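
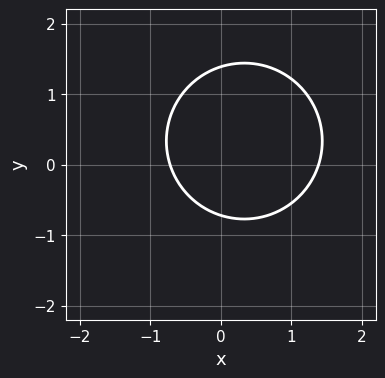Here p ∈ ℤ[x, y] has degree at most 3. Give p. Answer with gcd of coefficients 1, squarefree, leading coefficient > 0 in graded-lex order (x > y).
3*x^2 + 3*y^2 - 2*x - 2*y - 3

(a) Degree: no degree-1 curve has this shape, so deg p = 2.
(b) The integer polynomial consistent with all of this is the stated p.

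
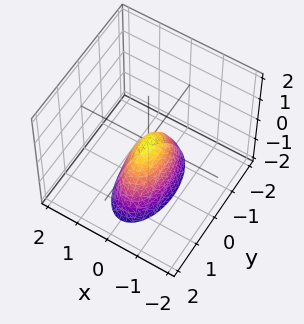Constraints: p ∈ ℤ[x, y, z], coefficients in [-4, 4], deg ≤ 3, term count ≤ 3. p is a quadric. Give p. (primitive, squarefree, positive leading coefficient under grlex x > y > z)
1. deg p = 2. A single bowl opening along one axis; a quadric.
2. Symmetries: the x ↦ −x reflection is a symmetry, so x appears only in even powers; it's symmetric under y → −y, forcing even powers of y.
3. From the axis intercepts and sections: it meets the z-axis at z = 0 (among the integer gridlines); it crosses the x-axis at the gridline x = 0; one y-axis crossing is at y = 0.
4. These observations pin down the coefficients.

3*x^2 + y^2 + z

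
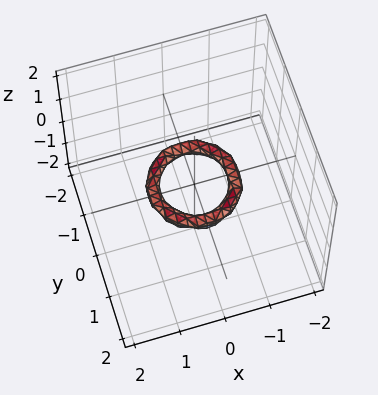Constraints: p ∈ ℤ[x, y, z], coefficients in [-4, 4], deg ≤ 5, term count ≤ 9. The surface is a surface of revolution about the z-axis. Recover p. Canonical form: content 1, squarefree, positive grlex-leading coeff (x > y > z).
2*x^4 + 4*x^2*y^2 + 2*y^4 - 3*x^2 - 3*y^2 + 3*z^2 + 1

First, degree: the shape is more complex than any degree-3 surface, so deg p = 4.
Then, by symmetry, every cross-section ⟂ z is a circle, so x, y appear only via x² + y².
Then, checking where it meets the axes: the x-axis gridline crossings are at x ∈ {-1, 1}; no z-intercept at any integer in the box; a circular section at z = 0 has radius between 0 and 1; the y-axis gridline crossings are at y ∈ {-1, 1}.
Finally, these observations pin down the coefficients.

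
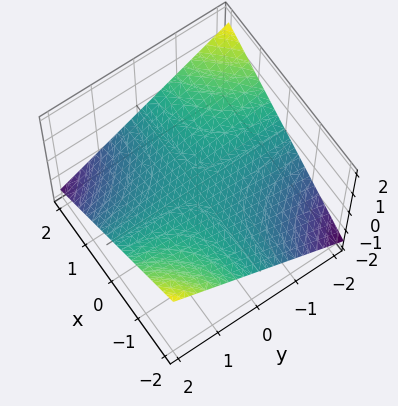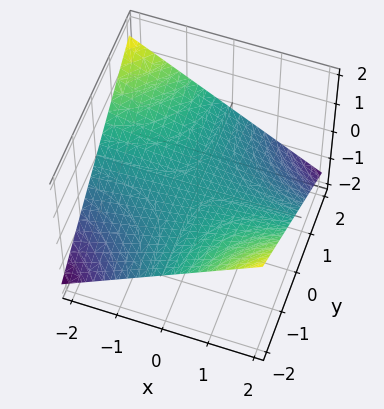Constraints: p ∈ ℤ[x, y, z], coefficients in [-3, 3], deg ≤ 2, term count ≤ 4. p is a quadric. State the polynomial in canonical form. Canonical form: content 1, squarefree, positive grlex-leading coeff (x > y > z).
x*y + 3*z

1. The degree is 2 — a hyperbolic paraboloid; a quadric.
2. From the axis intercepts and sections: every point of the y-axis in the box is on the surface; the visible x-axis segment lies entirely on the surface.
3. The integer polynomial consistent with all of this is the stated p.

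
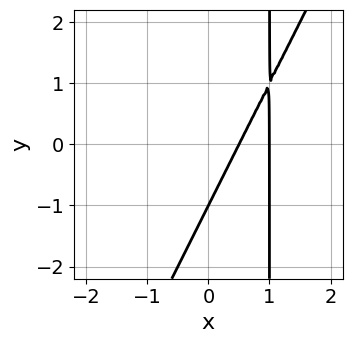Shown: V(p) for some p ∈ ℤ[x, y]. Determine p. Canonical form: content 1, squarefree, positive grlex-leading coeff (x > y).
The degree is 2 — no degree-1 curve has this shape.
Observable constraints: it crosses the y-axis at the gridline y = -1; it meets the x-axis at x = 1 (among the integer gridlines).
These observations pin down the coefficients.

2*x^2 - x*y - 3*x + y + 1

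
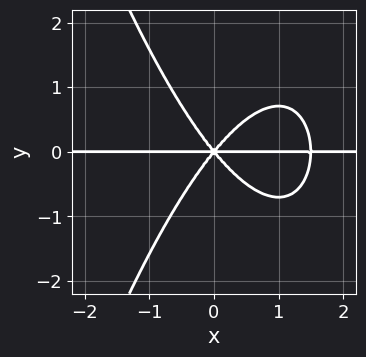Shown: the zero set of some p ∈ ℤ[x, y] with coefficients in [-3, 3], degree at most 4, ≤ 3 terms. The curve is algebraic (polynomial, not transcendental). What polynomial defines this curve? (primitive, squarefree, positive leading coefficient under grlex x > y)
2*x^3*y - 3*x^2*y + 2*y^3

1. deg p = 4.
2. Checking where it meets the axes: one y-axis crossing is at y = 0; the visible x-axis segment lies entirely on the curve.
3. Fitting integer coefficients to these (and the overall shape) gives p.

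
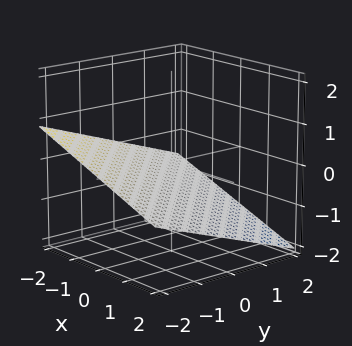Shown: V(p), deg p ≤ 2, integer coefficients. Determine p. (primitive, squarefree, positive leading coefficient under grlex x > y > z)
(a) The degree is 1 — the surface is flat (a plane).
(b) Checking where it meets the axes: it crosses the x-axis at the gridline x = -2; it crosses the y-axis at the gridline y = -2.
(c) Matching integer coefficients to the picture gives p.

x + y + 3*z + 2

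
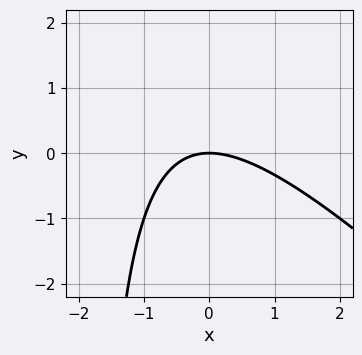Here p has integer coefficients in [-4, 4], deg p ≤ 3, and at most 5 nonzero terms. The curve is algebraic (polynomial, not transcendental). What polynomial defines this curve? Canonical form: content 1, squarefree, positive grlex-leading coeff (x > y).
x^2 + x*y + 2*y

(a) Degree: the shape is more complex than any degree-1 curve, so deg p = 2.
(b) Checking where it meets the axes: one x-axis crossing is at x = 0; it crosses the y-axis at the gridline y = 0.
(c) These observations pin down the coefficients.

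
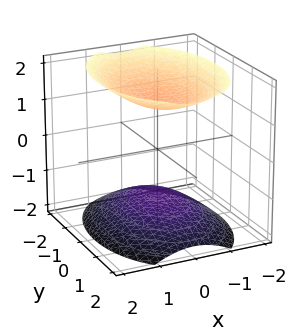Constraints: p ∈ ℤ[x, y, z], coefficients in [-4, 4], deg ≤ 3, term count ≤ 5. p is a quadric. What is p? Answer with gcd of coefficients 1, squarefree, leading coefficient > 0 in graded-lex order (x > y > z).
2*x^2 + y^2 - 2*z^2 + 3

(a) There are 2 components. Treating them together as one polynomial.
(b) The degree is 2 — two separate bowl-shaped sheets opening away from each other; a quadric.
(c) Symmetries: it's symmetric under x → −x, forcing even powers of x; mirror symmetry z ↦ −z ⇒ only even powers of z; it's symmetric under y → −y, forcing even powers of y.
(d) Checking where it meets the axes: the surface avoids every integer y-axis point in the box; no x-intercept at any integer in the box.
(e) The integer polynomial consistent with all of this is the stated p.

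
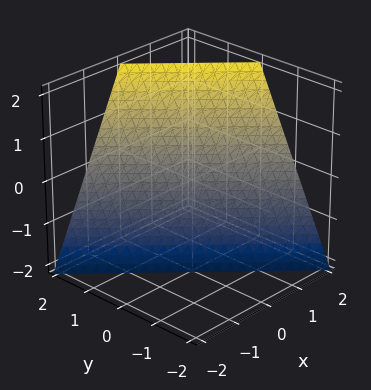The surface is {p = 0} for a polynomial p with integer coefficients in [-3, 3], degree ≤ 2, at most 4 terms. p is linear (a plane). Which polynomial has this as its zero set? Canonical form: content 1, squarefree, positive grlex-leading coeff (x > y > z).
First, degree: every cross-section is a straight line — this is a plane, so deg p = 1.
Next, from the visible intercepts: one y-axis crossing is at y = 1; it crosses the x-axis at the gridline x = 1; it crosses the z-axis at the gridline z = -2.
Finally, fitting integer coefficients to these (and the overall shape) gives p.

2*x + 2*y - z - 2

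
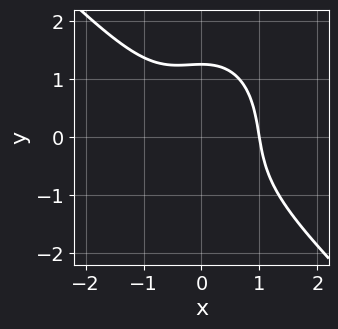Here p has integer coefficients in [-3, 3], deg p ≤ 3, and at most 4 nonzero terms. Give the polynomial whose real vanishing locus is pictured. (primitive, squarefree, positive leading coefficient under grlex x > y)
deg p = 3.
Against the integer gridlines: it crosses the x-axis at the gridline x = 1.
Putting this together gives p.

2*x^3 + x^2*y + y^3 - 2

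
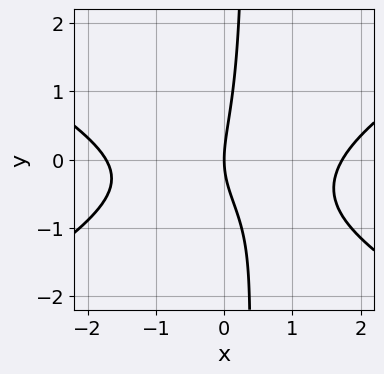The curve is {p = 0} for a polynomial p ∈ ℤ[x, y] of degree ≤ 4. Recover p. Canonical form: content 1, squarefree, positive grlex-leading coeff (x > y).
x^3 - 3*x*y^2 - 2*x*y + y^2 - 3*x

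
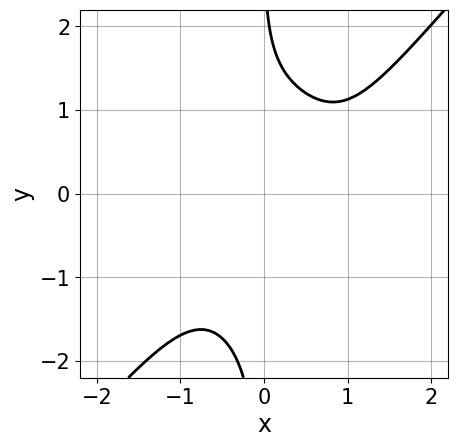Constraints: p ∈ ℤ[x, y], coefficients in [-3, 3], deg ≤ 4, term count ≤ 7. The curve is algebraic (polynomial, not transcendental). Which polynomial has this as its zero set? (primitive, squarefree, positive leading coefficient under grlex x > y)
3*x^4 - 2*x*y^3 - 2*x^3 - y + 3

First, deg p = 4.
Next, reading off the gridlines: it misses every integer gridline on the x-axis; no y-intercept at any integer in the box.
Finally, together with the visible shape, these determine p as stated.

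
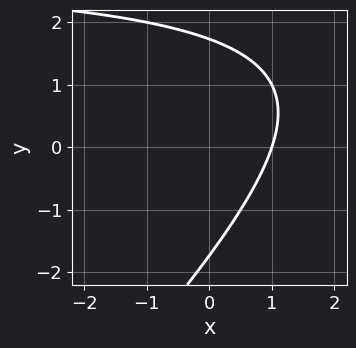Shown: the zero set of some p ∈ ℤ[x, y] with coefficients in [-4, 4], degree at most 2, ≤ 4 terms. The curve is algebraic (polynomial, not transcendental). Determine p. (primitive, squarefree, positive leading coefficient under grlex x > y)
x*y - y^2 - 3*x + 3

(a) The degree is 2 — a generic line meets the curve in up to 2 points.
(b) From the visible intercepts: one x-axis crossing is at x = 1.
(c) Fitting integer coefficients to these (and the overall shape) gives p.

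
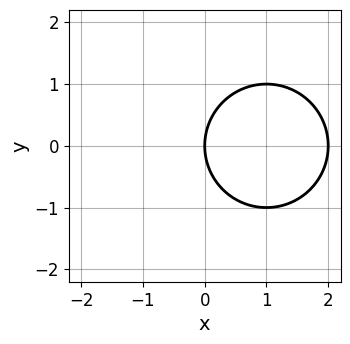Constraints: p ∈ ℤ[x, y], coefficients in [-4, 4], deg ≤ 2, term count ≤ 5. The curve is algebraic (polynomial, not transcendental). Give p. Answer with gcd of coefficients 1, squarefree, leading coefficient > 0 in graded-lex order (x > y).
(a) Degree: a generic line meets the curve in up to 2 points, so deg p = 2.
(b) Symmetries: mirror symmetry y ↦ −y ⇒ only even powers of y.
(c) Reading off the gridlines: one y-axis crossing is at y = 0; the x-axis gridline crossings are at x ∈ {0, 2}.
(d) Solving for integer coefficients yields p as stated.

x^2 + y^2 - 2*x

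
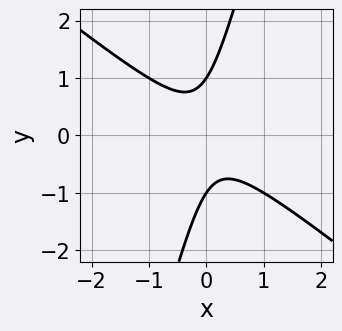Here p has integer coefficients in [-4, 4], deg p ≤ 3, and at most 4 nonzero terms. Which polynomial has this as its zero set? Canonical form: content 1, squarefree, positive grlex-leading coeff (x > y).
1. The degree is 2 — a generic line meets the curve in up to 2 points.
2. Reading off the gridlines: among the integer gridlines, it crosses the y-axis at y ∈ {-1, 1}; the curve avoids every integer x-axis point in the box.
3. Putting this together gives p.

3*x^2 + 3*x*y - y^2 + 1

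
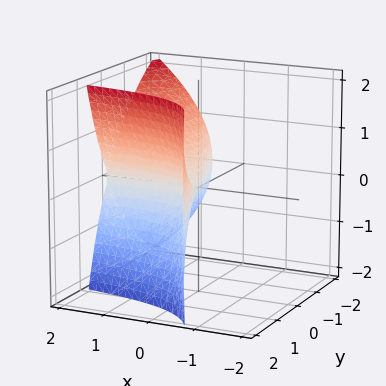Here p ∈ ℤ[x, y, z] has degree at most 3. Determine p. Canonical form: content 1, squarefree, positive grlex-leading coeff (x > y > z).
First, deg p = 3. A generic line meets the surface in up to 3 points.
Next, checking where it meets the axes: the visible x-axis segment lies entirely on the surface; one z-axis crossing is at z = 0; one y-axis crossing is at y = 0.
Finally, solving for integer coefficients yields p as stated.

3*x*y^2 + y^3 + y*z^2 - 2*z^2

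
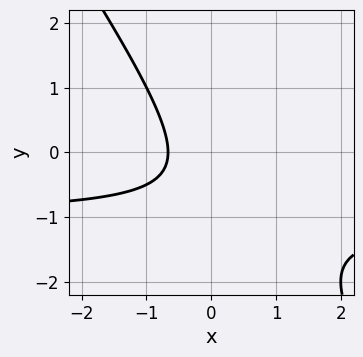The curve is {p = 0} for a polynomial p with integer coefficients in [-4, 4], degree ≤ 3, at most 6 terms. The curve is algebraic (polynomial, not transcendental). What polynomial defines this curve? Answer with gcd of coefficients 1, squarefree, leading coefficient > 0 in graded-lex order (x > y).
3*x*y + 2*y^2 + 3*x + 2*y + 2

1. deg p = 2.
2. Checking where it meets the axes: no y-intercept at any integer in the box.
3. Together with the visible shape, these determine p as stated.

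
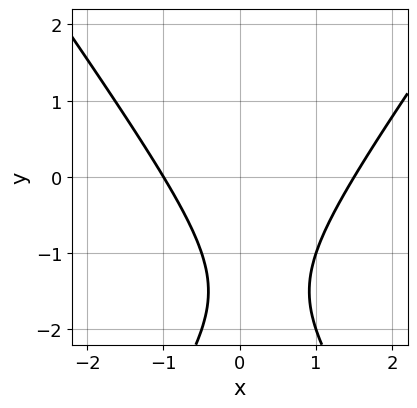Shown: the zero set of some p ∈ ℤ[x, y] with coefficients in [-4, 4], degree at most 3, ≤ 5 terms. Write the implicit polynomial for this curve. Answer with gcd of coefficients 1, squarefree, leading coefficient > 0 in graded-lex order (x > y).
2*x^2 - y^2 - x - 3*y - 3

1. Degree: the shape is more complex than any degree-1 curve, so deg p = 2.
2. From the axis intercepts and sections: no y-intercept at any integer in the box; it meets the x-axis at x = -1 (among the integer gridlines).
3. Together with the visible shape, these determine p as stated.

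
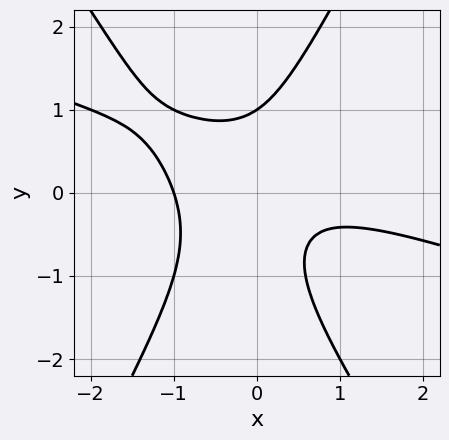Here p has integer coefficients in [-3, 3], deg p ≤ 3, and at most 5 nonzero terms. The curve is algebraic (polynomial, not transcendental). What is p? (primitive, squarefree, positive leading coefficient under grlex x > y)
deg p = 3. The shape is more complex than any degree-2 curve.
Checking where it meets the axes: it meets the x-axis at x = -1 (among the integer gridlines); it crosses the y-axis at the gridline y = 1.
Putting this together gives p.

x^3 + 3*x^2*y - y^3 + 2*x*y + 1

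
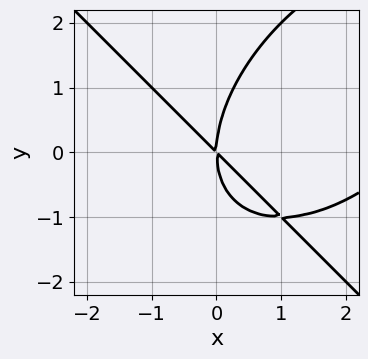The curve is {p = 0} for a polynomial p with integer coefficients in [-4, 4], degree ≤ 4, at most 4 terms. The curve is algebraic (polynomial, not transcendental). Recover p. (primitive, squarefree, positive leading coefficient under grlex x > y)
The degree is 3 — a generic line meets the curve in up to 3 points.
Reading off the gridlines: one y-axis crossing is at y = 0; it meets the x-axis at x = 0 (among the integer gridlines).
Putting this together gives p.

x^3 + y^3 - 3*x^2 - 3*x*y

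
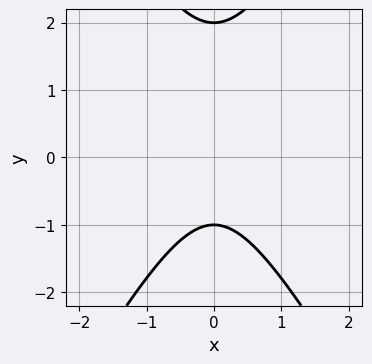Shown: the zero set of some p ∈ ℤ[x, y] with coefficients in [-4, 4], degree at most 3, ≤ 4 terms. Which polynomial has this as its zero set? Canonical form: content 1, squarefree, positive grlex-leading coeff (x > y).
3*x^2 - y^2 + y + 2

(a) The degree is 2 — the shape is more complex than any degree-1 curve.
(b) Symmetries: it's symmetric under x → −x, forcing even powers of x.
(c) Reading off the gridlines: among the integer gridlines, it crosses the y-axis at y ∈ {-1, 2}; no x-intercept at any integer in the box.
(d) Assembling these constraints gives the stated polynomial.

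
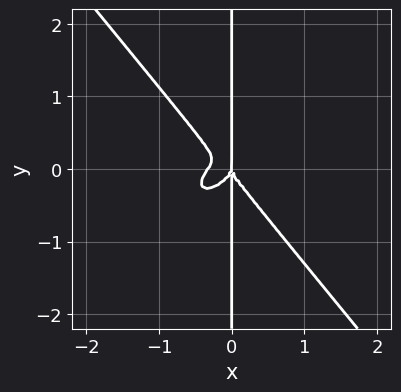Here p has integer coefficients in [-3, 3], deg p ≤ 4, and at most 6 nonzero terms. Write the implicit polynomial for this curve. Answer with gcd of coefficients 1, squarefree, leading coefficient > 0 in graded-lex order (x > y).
(a) deg p = 4.
(b) From the visible intercepts: every point of the y-axis in the box is on the curve; it crosses the x-axis at the gridline x = 0.
(c) Matching integer coefficients to the picture gives p.

3*x^4 - 2*x^3*y + 3*x*y^3 + x^3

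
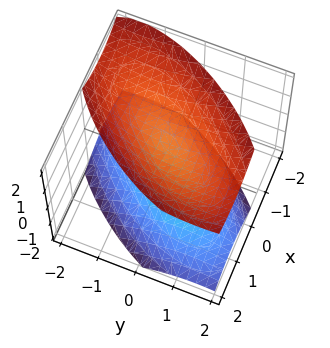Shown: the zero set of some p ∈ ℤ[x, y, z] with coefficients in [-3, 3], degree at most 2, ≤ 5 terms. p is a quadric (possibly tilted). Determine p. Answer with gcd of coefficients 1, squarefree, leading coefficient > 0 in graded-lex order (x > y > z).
(a) I count 2 distinct pieces.
(b) Degree: a generic line meets the surface in up to 2 points, so deg p = 2.
(c) Observable constraints: it misses every integer gridline on the y-axis; no x-intercept at any integer in the box.
(d) Putting this together gives p.

3*x^2 - 3*x*y + 2*y^2 - 3*z^2 + 3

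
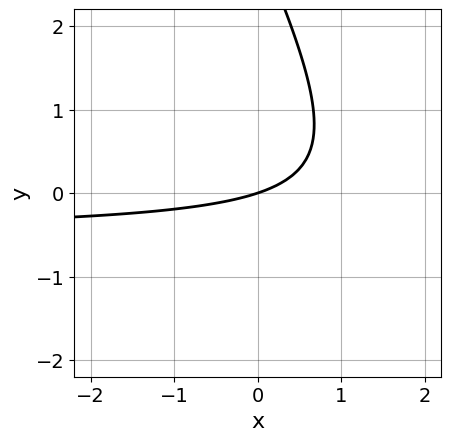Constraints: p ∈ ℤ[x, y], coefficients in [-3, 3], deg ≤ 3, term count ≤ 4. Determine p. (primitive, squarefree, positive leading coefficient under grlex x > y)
2*x*y + y^2 + x - 3*y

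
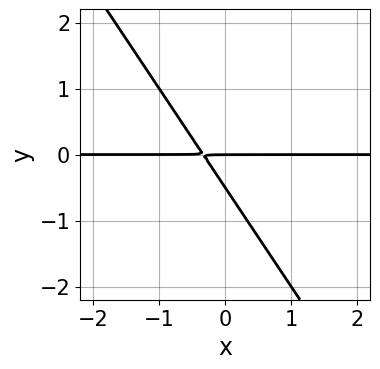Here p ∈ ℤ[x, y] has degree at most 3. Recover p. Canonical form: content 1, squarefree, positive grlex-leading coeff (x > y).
3*x*y + 2*y^2 + y

1. The degree is 2 — a generic line meets the curve in up to 2 points.
2. Against the integer gridlines: every point of the x-axis in the box is on the curve; it crosses the y-axis at the gridline y = 0.
3. Assembling these constraints gives the stated polynomial.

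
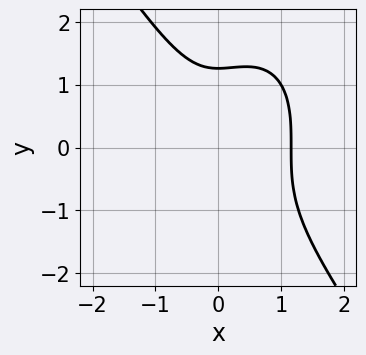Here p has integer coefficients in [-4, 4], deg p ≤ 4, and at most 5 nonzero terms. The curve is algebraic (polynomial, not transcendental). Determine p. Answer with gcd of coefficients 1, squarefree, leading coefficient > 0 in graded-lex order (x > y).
3*x^3 + y^3 - 2*x^2 - 2

1. deg p = 3. The shape is more complex than any degree-2 curve.
2. The integer polynomial consistent with all of this is the stated p.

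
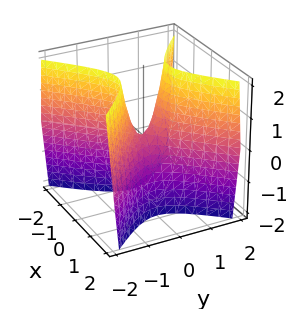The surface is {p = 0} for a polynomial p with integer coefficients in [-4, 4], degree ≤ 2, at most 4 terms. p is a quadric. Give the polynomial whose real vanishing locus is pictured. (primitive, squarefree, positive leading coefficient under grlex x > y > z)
3*x^2 - 3*y^2 + z

First, the degree is 2 — a hyperbolic paraboloid; a quadric.
Next, symmetries: mirror symmetry y ↦ −y ⇒ only even powers of y; the x ↦ −x reflection is a symmetry, so x appears only in even powers.
Then, checking where it meets the axes: it crosses the z-axis at the gridline z = 0; it crosses the y-axis at the gridline y = 0; it crosses the x-axis at the gridline x = 0.
Finally, solving for integer coefficients yields p as stated.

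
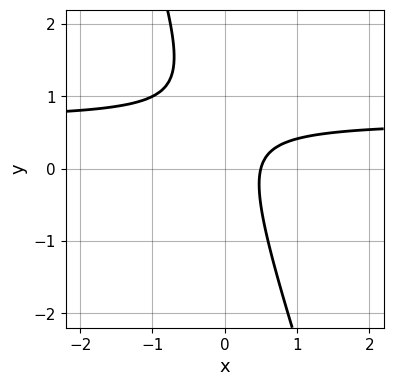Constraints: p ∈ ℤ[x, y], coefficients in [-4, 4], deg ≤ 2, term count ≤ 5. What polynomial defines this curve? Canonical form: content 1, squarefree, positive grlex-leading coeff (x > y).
3*x*y + y^2 - 2*x - y + 1

(a) Degree: the shape is more complex than any degree-1 curve, so deg p = 2.
(b) From the axis intercepts and sections: it misses every integer gridline on the y-axis.
(c) Solving for integer coefficients yields p as stated.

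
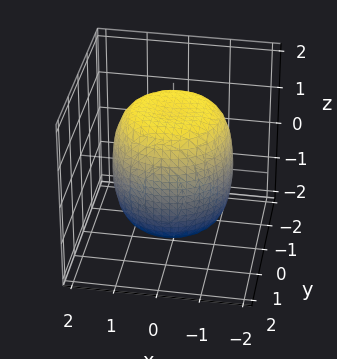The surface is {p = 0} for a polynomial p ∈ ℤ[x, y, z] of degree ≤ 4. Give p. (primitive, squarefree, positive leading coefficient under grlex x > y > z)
Degree: a generic line meets the surface in up to 4 points, so deg p = 4.
By symmetry, the z-axis is an axis of rotation, so x and y enter only as x² + y².
Against the integer gridlines: a circular section at z = 0 has radius between 1 and 2.
These observations pin down the coefficients.

x^4 + 2*x^2*y^2 + y^4 - x^2 - y^2 + z^2 - 2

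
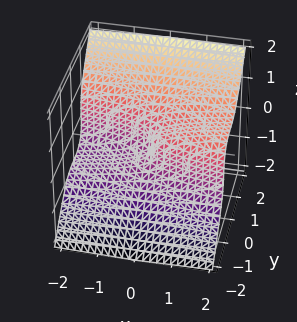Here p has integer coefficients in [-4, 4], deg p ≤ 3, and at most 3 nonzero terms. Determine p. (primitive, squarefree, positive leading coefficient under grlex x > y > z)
3*y^3 - 3*z^3 + x

(a) Degree: a generic line meets the surface in up to 3 points, so deg p = 3.
(b) Checking where it meets the axes: it crosses the y-axis at the gridline y = 0; it crosses the z-axis at the gridline z = 0; one x-axis crossing is at x = 0.
(c) The integer polynomial consistent with all of this is the stated p.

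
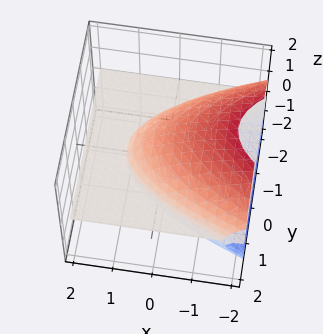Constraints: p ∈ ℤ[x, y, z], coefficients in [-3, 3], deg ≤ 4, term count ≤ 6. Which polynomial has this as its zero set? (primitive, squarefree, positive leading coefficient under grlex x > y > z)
(a) I count 2 distinct pieces. Treating them together as one polynomial.
(b) Degree: no degree-2 surface has this shape, so deg p = 3.
(c) Reading off the gridlines: every point of the x-axis in the box is on the surface; every point of the y-axis in the box is on the surface; it crosses the z-axis at the gridline z = 0.
(d) Solving for integer coefficients yields p as stated.

2*y^2*z + 2*z^3 + 3*x*z - 3*z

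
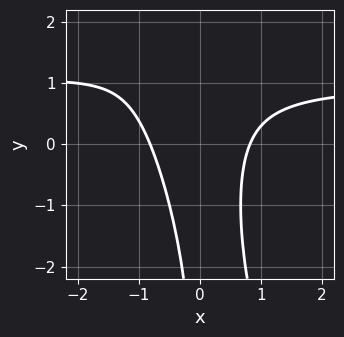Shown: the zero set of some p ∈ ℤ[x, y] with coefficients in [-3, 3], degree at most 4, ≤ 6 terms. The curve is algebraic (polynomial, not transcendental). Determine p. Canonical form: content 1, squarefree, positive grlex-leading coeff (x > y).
(a) deg p = 3. A generic line meets the curve in up to 3 points.
(b) Observable constraints: no y-intercept at any integer in the box.
(c) Assembling these constraints gives the stated polynomial.

3*x^2*y + x*y^2 - 3*x^2 + 2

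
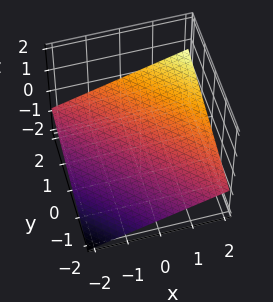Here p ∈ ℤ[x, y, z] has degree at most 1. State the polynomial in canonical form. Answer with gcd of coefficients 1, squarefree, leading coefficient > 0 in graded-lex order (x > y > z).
(a) deg p = 1. The surface is flat (a plane).
(b) Checking where it meets the axes: it crosses the x-axis at the gridline x = 2; it meets the y-axis at y = 2 (among the integer gridlines).
(c) The integer polynomial consistent with all of this is the stated p.

x + y - 3*z - 2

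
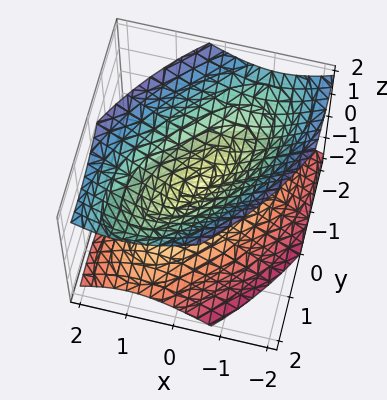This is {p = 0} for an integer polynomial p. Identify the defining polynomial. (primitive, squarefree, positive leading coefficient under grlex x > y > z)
Degree: the shape is more complex than any degree-1 surface, so deg p = 2.
Observable constraints: one x-axis crossing is at x = 0; it meets the z-axis at z = 0 (among the integer gridlines).
Together with the visible shape, these determine p as stated.

3*x^2 - 3*x*y + 2*y^2 - 3*z^2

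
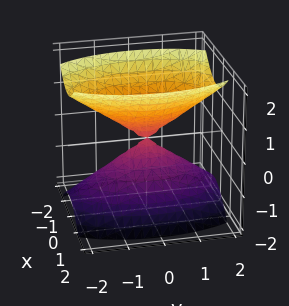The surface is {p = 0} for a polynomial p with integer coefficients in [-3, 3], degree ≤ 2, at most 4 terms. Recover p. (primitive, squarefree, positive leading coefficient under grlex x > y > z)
3*x^2 + y^2 - 2*z^2

(a) I count 2 distinct pieces. They look like related sheets of one shape, so recover p as a whole.
(b) The degree is 2 — two nappes meeting at a single point; a quadric.
(c) Symmetries: it's symmetric under y → −y, forcing even powers of y; mirror symmetry x ↦ −x ⇒ only even powers of x; the z ↦ −z reflection is a symmetry, so z appears only in even powers.
(d) Against the integer gridlines: it meets the z-axis at z = 0 (among the integer gridlines); it crosses the y-axis at the gridline y = 0; one x-axis crossing is at x = 0.
(e) Fitting integer coefficients to these (and the overall shape) gives p.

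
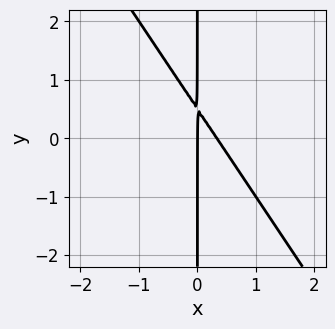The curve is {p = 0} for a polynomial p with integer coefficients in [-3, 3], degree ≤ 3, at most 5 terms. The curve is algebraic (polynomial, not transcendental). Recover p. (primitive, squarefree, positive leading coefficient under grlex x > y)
(a) Degree: no degree-1 curve has this shape, so deg p = 2.
(b) From the visible intercepts: one x-axis crossing is at x = 0; every point of the y-axis in the box is on the curve.
(c) These observations pin down the coefficients.

3*x^2 + 2*x*y - x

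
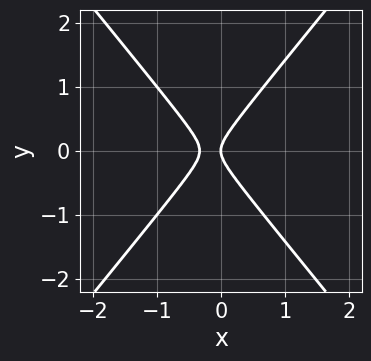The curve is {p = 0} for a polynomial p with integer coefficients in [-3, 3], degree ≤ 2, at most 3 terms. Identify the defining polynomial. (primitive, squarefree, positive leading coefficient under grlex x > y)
1. Degree: a generic line meets the curve in up to 2 points, so deg p = 2.
2. Symmetries: the y ↦ −y reflection is a symmetry, so y appears only in even powers.
3. From the axis intercepts and sections: one y-axis crossing is at y = 0; it meets the x-axis at x = 0 (among the integer gridlines).
4. Solving for integer coefficients yields p as stated.

3*x^2 - 2*y^2 + x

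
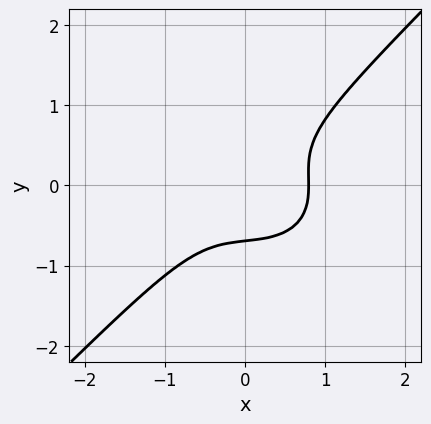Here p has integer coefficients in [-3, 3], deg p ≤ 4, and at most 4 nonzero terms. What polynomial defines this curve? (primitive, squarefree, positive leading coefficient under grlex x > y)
2*x^3 + x*y^2 - 3*y^3 - 1

1. Degree: the shape is more complex than any degree-2 curve, so deg p = 3.
2. Matching integer coefficients to the picture gives p.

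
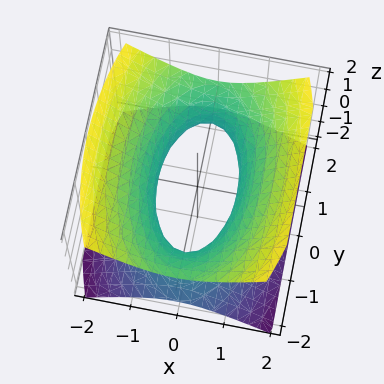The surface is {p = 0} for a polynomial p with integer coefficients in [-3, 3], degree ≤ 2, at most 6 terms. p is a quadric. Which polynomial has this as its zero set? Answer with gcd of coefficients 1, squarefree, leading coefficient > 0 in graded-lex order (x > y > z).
3*x^2 + y^2 - 3*z^2 - 2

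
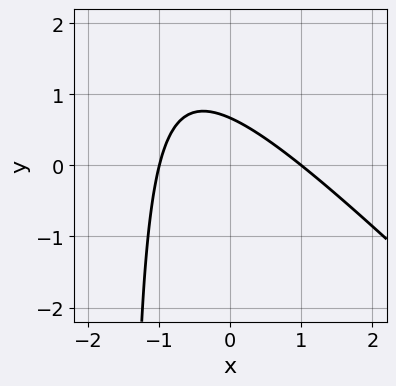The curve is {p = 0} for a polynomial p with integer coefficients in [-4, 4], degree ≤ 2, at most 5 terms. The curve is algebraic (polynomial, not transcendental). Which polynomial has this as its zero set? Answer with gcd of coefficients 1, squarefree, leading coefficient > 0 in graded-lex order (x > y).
2*x^2 + 2*x*y + 3*y - 2

First, deg p = 2. A generic line meets the curve in up to 2 points.
Next, observable constraints: among the integer gridlines, it crosses the x-axis at x ∈ {-1, 1}.
Finally, together with the visible shape, these determine p as stated.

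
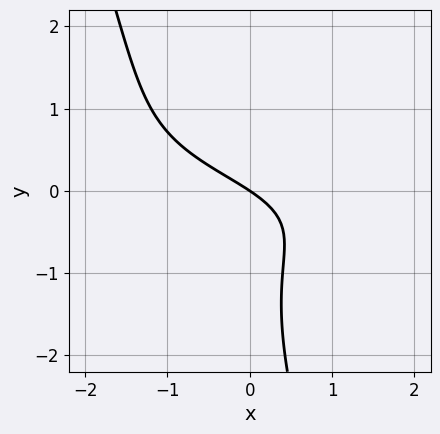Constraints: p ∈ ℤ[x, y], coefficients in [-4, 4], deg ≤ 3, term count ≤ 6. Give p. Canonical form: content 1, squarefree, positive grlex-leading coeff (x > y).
1. Degree: a generic line meets the curve in up to 3 points, so deg p = 3.
2. Observable constraints: it crosses the y-axis at the gridline y = 0; it meets the x-axis at x = 0 (among the integer gridlines).
3. Fitting integer coefficients to these (and the overall shape) gives p.

3*x*y^2 + y^3 + 2*y^2 + 2*x + 3*y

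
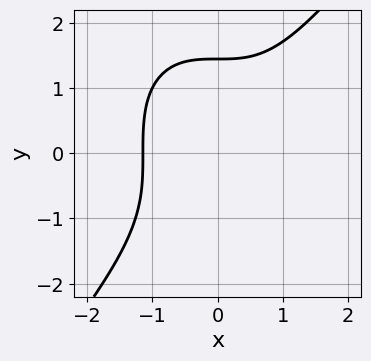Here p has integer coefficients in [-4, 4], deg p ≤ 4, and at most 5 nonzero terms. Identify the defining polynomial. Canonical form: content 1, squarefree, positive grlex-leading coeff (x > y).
1. The degree is 3 — the shape is more complex than any degree-2 curve.
2. Putting this together gives p.

2*x^3 - y^3 + 3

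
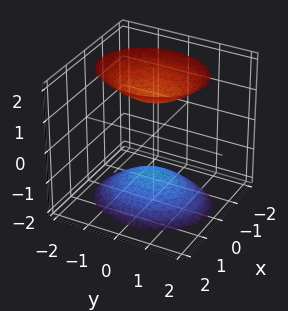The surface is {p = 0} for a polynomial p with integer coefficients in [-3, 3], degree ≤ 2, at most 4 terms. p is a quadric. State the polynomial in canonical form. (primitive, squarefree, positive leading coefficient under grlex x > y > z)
The picture has 2 separate pieces. They look like related sheets of one shape, so recover p as a whole.
deg p = 2. Two separate bowl-shaped sheets opening away from each other; a quadric.
Symmetries: the z ↦ −z reflection is a symmetry, so z appears only in even powers; the y ↦ −y reflection is a symmetry, so y appears only in even powers; mirror symmetry x ↦ −x ⇒ only even powers of x.
From the axis intercepts and sections: the surface avoids every integer y-axis point in the box; no x-intercept at any integer in the box.
The integer polynomial consistent with all of this is the stated p.

3*x^2 + 2*y^2 - 2*z^2 + 3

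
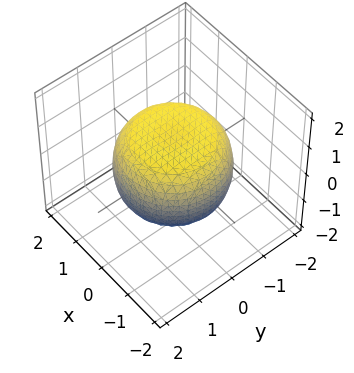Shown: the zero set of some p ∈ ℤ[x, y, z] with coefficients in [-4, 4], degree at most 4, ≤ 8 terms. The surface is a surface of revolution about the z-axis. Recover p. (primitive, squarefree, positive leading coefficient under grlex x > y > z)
x^4 + 2*x^2*y^2 + y^4 - x^2 - y^2 + 2*z^2 - 2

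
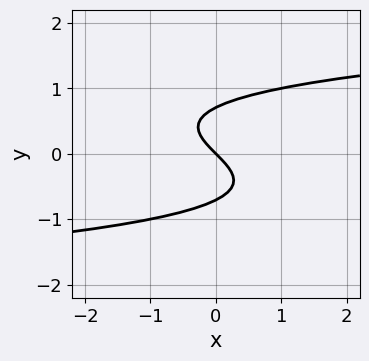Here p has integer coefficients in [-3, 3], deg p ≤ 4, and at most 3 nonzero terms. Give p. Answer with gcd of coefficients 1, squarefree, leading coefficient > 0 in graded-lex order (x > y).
1. Degree: a generic line meets the curve in up to 3 points, so deg p = 3.
2. Observable constraints: one x-axis crossing is at x = 0; it crosses the y-axis at the gridline y = 0.
3. Putting this together gives p.

2*y^3 - x - y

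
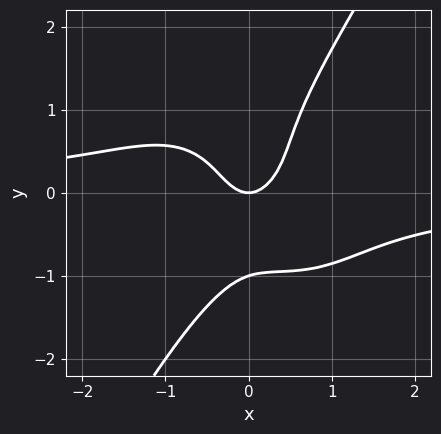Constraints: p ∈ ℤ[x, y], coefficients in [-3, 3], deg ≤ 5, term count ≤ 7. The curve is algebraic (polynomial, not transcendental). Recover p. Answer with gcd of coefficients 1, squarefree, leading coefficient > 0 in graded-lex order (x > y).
(a) The degree is 4 — the shape is more complex than any degree-3 curve.
(b) From the axis intercepts and sections: it meets the x-axis at x = 0 (among the integer gridlines); the y-axis gridline crossings are at y ∈ {-1, 0}.
(c) The integer polynomial consistent with all of this is the stated p.

2*x^3*y + x*y^3 - y^4 + 2*x^2 - y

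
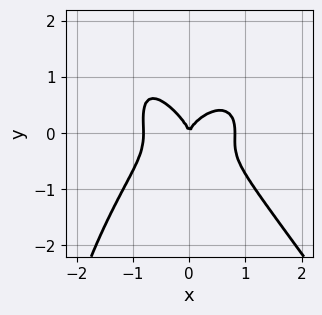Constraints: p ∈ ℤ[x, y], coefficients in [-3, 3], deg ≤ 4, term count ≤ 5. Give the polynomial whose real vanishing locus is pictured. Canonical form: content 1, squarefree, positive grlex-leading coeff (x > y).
3*x^4 + x*y^3 + x*y^2 + 3*y^3 - 2*x^2

1. The degree is 4 — no degree-3 curve has this shape.
2. Against the integer gridlines: one y-axis crossing is at y = 0; it crosses the x-axis at the gridline x = 0.
3. Solving for integer coefficients yields p as stated.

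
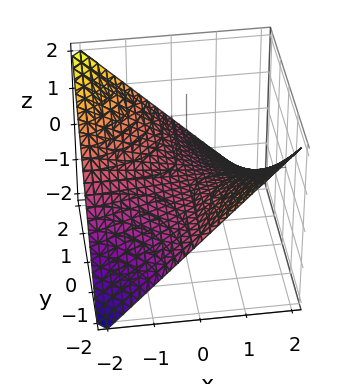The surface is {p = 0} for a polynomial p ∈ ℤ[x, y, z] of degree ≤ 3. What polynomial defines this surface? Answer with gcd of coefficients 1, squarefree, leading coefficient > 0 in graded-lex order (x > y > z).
deg p = 2. A saddle surface; a quadric.
From the axis intercepts and sections: every point of the x-axis in the box is on the surface; it meets the z-axis at z = 0 (among the integer gridlines); every point of the y-axis in the box is on the surface.
Putting this together gives p.

x*y + 2*z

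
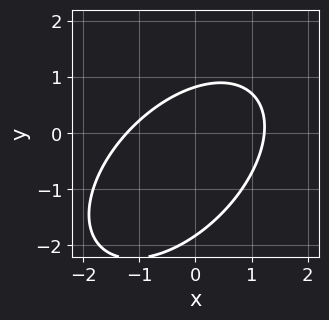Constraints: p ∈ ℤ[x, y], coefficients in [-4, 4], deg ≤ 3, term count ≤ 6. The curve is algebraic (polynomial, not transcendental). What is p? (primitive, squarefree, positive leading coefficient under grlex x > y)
2*x^2 - 2*x*y + 2*y^2 + 2*y - 3

(a) Degree: no degree-1 curve has this shape, so deg p = 2.
(b) Putting this together gives p.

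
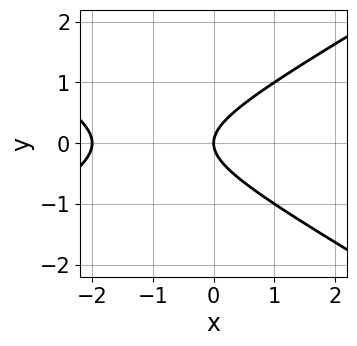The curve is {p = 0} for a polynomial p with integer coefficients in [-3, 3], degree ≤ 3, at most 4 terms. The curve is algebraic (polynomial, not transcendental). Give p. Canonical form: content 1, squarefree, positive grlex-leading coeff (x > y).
(a) The degree is 2 — a generic line meets the curve in up to 2 points.
(b) Symmetries: mirror symmetry y ↦ −y ⇒ only even powers of y.
(c) Against the integer gridlines: it meets the y-axis at y = 0 (among the integer gridlines); the x-axis gridline crossings are at x ∈ {-2, 0}.
(d) Together with the visible shape, these determine p as stated.

x^2 - 3*y^2 + 2*x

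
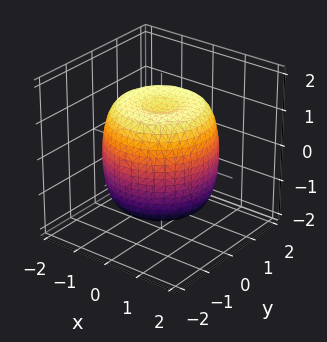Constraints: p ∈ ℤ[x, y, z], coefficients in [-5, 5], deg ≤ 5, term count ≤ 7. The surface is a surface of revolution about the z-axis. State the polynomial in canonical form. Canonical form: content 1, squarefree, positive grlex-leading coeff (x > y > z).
2*x^4 + 4*x^2*y^2 + 2*y^4 - 3*x^2 - 3*y^2 + 2*z^2 - 3

1. Degree: no degree-3 surface has this shape, so deg p = 4.
2. Symmetry: the surface is invariant under rotation about z: p = q(x² + y², z).
3. Checking where it meets the axes: a circular section at z = -1 has radius between 1 and 2.
4. Assembling these constraints gives the stated polynomial.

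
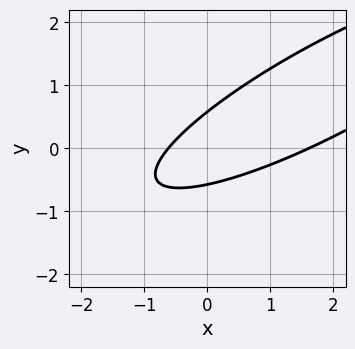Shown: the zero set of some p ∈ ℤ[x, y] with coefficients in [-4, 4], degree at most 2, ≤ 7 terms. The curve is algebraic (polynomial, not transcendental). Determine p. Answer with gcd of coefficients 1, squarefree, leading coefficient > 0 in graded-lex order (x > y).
x^2 - 3*x*y + 3*y^2 - x - 1

(a) The degree is 2 — no degree-1 curve has this shape.
(b) The integer polynomial consistent with all of this is the stated p.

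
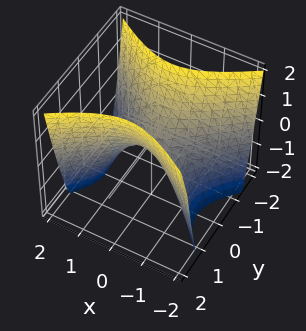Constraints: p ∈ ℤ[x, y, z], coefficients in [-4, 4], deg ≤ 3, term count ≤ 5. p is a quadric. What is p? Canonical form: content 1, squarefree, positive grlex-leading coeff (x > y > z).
2*x^2 - 3*y^2 + 2*z

The degree is 2 — a hyperbolic paraboloid; a quadric.
Symmetries: mirror symmetry y ↦ −y ⇒ only even powers of y; mirror symmetry x ↦ −x ⇒ only even powers of x.
Checking where it meets the axes: it meets the y-axis at y = 0 (among the integer gridlines); it meets the z-axis at z = 0 (among the integer gridlines).
Assembling these constraints gives the stated polynomial.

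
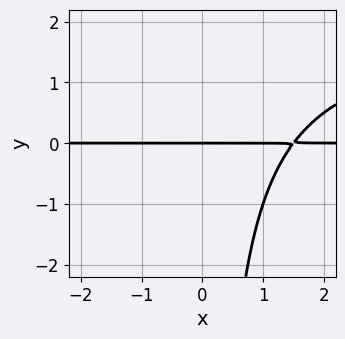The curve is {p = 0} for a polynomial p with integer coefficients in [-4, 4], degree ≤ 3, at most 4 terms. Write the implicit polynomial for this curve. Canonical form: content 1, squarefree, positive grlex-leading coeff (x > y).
x*y^2 - 2*x*y + 3*y

1. deg p = 3. No degree-2 curve has this shape.
2. From the visible intercepts: every point of the x-axis in the box is on the curve; one y-axis crossing is at y = 0.
3. Solving for integer coefficients yields p as stated.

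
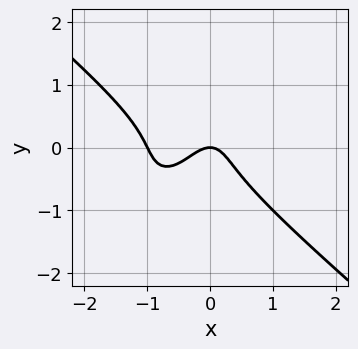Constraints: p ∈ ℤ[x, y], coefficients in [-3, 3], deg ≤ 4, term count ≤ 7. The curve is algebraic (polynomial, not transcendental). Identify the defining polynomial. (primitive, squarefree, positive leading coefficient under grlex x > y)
1. deg p = 3.
2. From the axis intercepts and sections: among the integer gridlines, it crosses the x-axis at x ∈ {-1, 0}; it meets the y-axis at y = 0 (among the integer gridlines).
3. Fitting integer coefficients to these (and the overall shape) gives p.

2*x^3 - x*y^2 + 2*y^3 + 2*x^2 + y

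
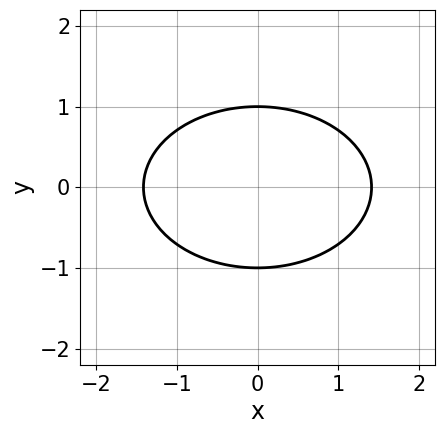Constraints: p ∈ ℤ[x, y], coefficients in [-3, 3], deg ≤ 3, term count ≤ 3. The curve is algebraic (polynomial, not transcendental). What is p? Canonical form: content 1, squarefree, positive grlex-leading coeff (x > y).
x^2 + 2*y^2 - 2

deg p = 2.
Symmetries: the x ↦ −x reflection is a symmetry, so x appears only in even powers; it's symmetric under y → −y, forcing even powers of y.
Against the integer gridlines: among the integer gridlines, it crosses the y-axis at y ∈ {-1, 1}.
Matching integer coefficients to the picture gives p.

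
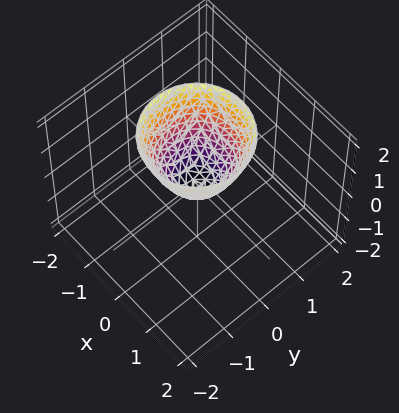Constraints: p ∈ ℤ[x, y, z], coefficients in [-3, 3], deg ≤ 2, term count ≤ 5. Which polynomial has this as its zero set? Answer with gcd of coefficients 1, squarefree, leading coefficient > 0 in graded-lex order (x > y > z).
(a) deg p = 2.
(b) Symmetries: every cross-section ⟂ z is a circle, so x, y appear only via x² + y².
(c) From the axis intercepts and sections: it crosses the y-axis at the gridline y = 0; it crosses the z-axis at the gridline z = 0; one x-axis crossing is at x = 0; a circular section at z = 1 has radius between 0 and 1.
(d) Putting this together gives p.

3*x^2 + 3*y^2 - 2*z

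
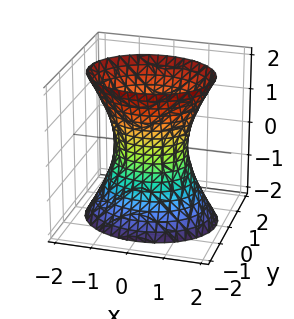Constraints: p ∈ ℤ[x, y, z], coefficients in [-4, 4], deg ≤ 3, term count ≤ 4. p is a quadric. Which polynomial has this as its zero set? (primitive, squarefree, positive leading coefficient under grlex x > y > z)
Degree: one connected sheet with a waist; a quadric, so deg p = 2.
Symmetries: the z ↦ −z reflection is a symmetry, so z appears only in even powers; the x ↦ −x reflection is a symmetry, so x appears only in even powers; the y ↦ −y reflection is a symmetry, so y appears only in even powers.
Reading off the gridlines: the x-axis gridline crossings are at x ∈ {-1, 1}; it misses every integer gridline on the z-axis.
Fitting integer coefficients to these (and the overall shape) gives p.

2*x^2 + 3*y^2 - z^2 - 2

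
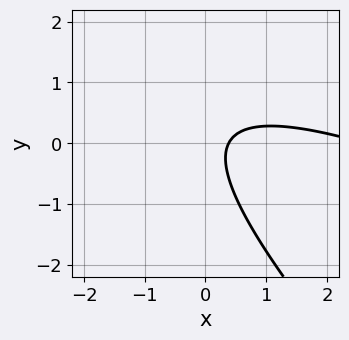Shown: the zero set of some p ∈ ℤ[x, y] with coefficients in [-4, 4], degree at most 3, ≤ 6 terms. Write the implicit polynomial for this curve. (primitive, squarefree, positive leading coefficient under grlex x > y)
x^2 + 3*x*y + 2*y^2 - 3*x + 1

(a) deg p = 2. No degree-1 curve has this shape.
(b) Observable constraints: no y-intercept at any integer in the box.
(c) The integer polynomial consistent with all of this is the stated p.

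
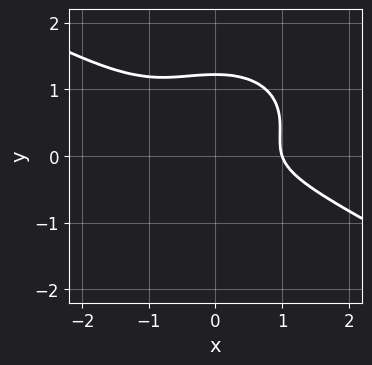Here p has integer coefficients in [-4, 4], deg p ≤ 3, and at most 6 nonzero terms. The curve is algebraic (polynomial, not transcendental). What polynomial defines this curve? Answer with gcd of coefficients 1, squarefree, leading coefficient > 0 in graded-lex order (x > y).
x^3 + x^2*y + 3*y^3 - 3*y^2 - 1

1. Degree: no degree-2 curve has this shape, so deg p = 3.
2. Reading off the gridlines: one x-axis crossing is at x = 1.
3. Assembling these constraints gives the stated polynomial.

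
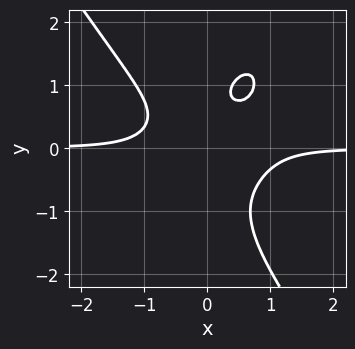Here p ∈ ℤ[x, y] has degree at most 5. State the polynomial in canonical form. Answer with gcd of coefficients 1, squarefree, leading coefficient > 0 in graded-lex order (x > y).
deg p = 4.
From the visible intercepts: no y-intercept at any integer in the box; the curve avoids every integer x-axis point in the box.
Matching integer coefficients to the picture gives p.

3*x^3*y + y^4 - 3*x*y^2 - y + 1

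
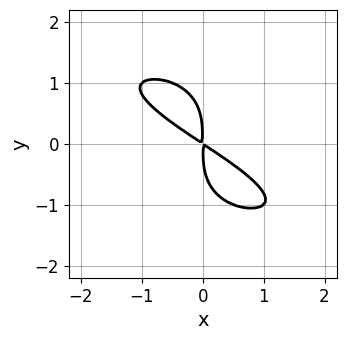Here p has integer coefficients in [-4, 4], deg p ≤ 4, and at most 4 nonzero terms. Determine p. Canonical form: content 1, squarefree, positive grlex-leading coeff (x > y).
First, deg p = 4.
Finally, matching integer coefficients to the picture gives p.

y^4 + 2*x^2 + 3*x*y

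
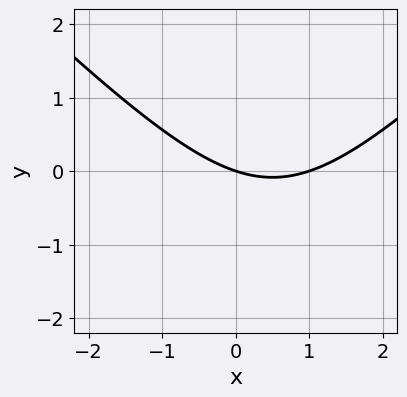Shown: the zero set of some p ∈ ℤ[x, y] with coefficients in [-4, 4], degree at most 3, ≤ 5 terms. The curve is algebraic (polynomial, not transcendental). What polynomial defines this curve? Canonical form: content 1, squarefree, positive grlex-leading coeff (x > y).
x^2 - y^2 - x - 3*y

(a) The degree is 2 — the shape is more complex than any degree-1 curve.
(b) Reading off the gridlines: it meets the y-axis at y = 0 (among the integer gridlines); among the integer gridlines, it crosses the x-axis at x ∈ {0, 1}.
(c) Fitting integer coefficients to these (and the overall shape) gives p.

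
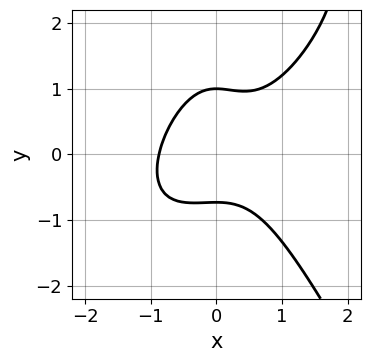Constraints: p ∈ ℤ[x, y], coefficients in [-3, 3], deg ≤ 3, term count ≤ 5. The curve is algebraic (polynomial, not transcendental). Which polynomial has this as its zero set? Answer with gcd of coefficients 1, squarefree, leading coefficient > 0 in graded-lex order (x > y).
1. The degree is 3 — no degree-2 curve has this shape.
2. Observable constraints: it crosses the y-axis at the gridline y = 1.
3. These observations pin down the coefficients.

3*x^3 - 2*x^2*y + y^3 - 3*y^2 + 2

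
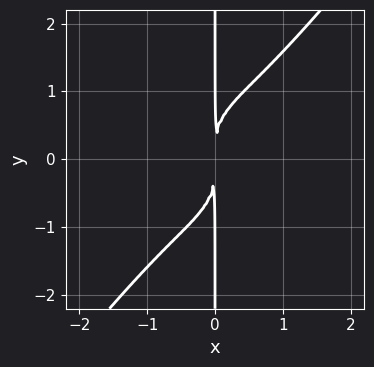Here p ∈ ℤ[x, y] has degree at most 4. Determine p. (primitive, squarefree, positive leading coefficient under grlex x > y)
2*x^4 - x*y^3 + 2*x^2

(a) Degree: the shape is more complex than any degree-3 curve, so deg p = 4.
(b) From the visible intercepts: every point of the y-axis in the box is on the curve.
(c) These observations pin down the coefficients.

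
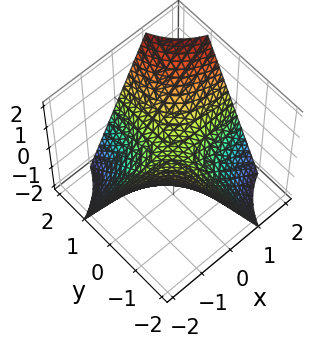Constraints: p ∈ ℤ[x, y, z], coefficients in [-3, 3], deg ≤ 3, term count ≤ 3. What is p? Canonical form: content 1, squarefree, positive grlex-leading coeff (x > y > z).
x*y - z

1. The degree is 2 — a saddle surface; a quadric.
2. Checking where it meets the axes: the visible x-axis segment lies entirely on the surface; one z-axis crossing is at z = 0; every point of the y-axis in the box is on the surface.
3. Together with the visible shape, these determine p as stated.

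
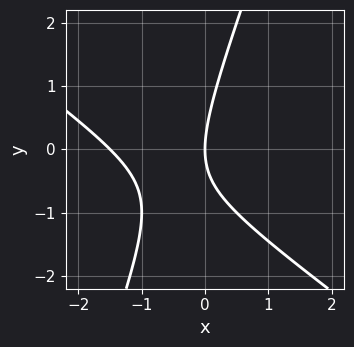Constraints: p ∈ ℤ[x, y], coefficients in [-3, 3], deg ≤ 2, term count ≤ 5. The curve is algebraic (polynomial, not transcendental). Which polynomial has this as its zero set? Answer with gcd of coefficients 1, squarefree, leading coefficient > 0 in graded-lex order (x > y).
First, deg p = 2.
Then, from the axis intercepts and sections: it crosses the y-axis at the gridline y = 0; one x-axis crossing is at x = 0.
Finally, these observations pin down the coefficients.

2*x^2 + 2*x*y - y^2 + 3*x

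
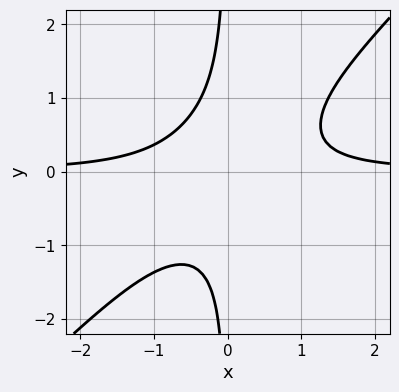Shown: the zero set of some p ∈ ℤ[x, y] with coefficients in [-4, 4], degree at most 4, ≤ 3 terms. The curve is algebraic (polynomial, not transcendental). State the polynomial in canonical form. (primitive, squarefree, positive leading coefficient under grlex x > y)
2*x^2*y - 2*x*y^2 - 1

First, degree: no degree-2 curve has this shape, so deg p = 3.
Then, from the axis intercepts and sections: no y-intercept at any integer in the box; it misses every integer gridline on the x-axis.
Finally, matching integer coefficients to the picture gives p.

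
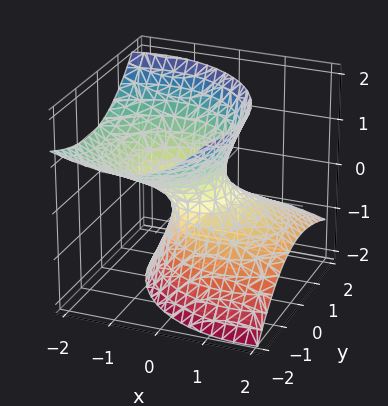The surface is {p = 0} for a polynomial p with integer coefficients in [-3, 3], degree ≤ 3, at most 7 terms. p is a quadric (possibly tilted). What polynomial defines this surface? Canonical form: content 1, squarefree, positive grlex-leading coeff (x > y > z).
1. deg p = 2. The shape is more complex than any degree-1 surface.
2. Observable constraints: it misses every integer gridline on the z-axis.
3. These observations pin down the coefficients.

2*x^2 + 3*x*z + 2*y^2 + 2*y*z - 2*z^2 - 1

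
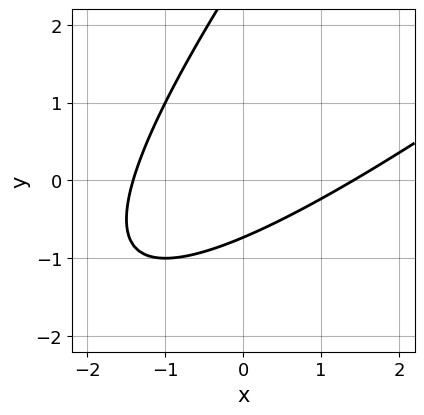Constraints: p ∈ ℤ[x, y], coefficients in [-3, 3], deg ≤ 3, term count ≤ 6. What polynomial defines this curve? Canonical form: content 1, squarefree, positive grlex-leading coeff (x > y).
1. deg p = 2. A generic line meets the curve in up to 2 points.
2. Putting this together gives p.

x^2 - 2*x*y + y^2 - 2*y - 2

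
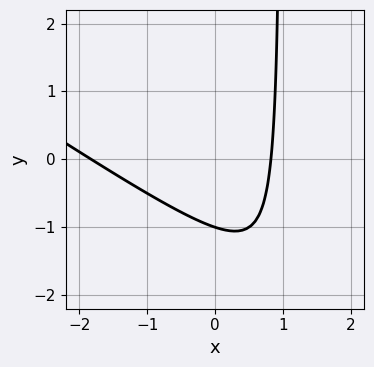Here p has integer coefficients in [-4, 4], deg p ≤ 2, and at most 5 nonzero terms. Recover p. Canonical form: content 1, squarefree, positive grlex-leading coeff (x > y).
2*x^2 + 3*x*y + 2*x - 3*y - 3

First, deg p = 2. A generic line meets the curve in up to 2 points.
Then, checking where it meets the axes: it crosses the y-axis at the gridline y = -1.
Finally, the integer polynomial consistent with all of this is the stated p.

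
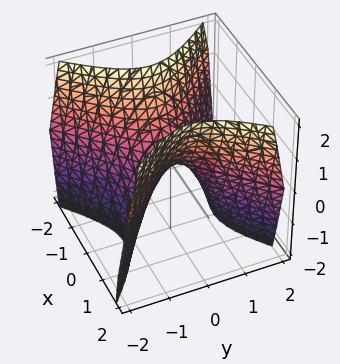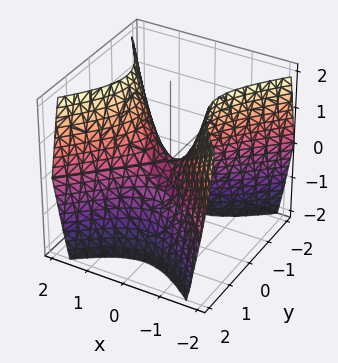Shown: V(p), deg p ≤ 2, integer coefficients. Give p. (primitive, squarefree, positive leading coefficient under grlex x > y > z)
3*x^2 - 3*y^2 - 2*z

Degree: a saddle surface; a quadric, so deg p = 2.
Symmetries: it's symmetric under y → −y, forcing even powers of y; mirror symmetry x ↦ −x ⇒ only even powers of x.
From the axis intercepts and sections: it meets the y-axis at y = 0 (among the integer gridlines); one z-axis crossing is at z = 0.
Putting this together gives p.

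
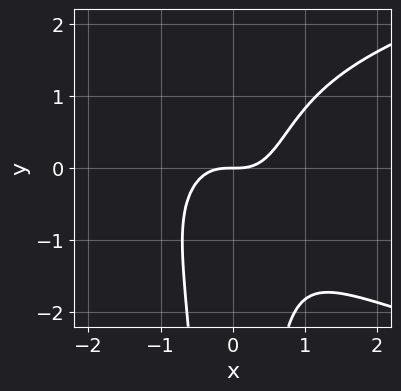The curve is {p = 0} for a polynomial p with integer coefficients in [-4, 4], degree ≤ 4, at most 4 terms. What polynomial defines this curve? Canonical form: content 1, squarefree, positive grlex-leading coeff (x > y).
deg p = 4. No degree-3 curve has this shape.
From the visible intercepts: it crosses the y-axis at the gridline y = 0; it meets the x-axis at x = 0 (among the integer gridlines).
Assembling these constraints gives the stated polynomial.

2*x^2*y^2 - 3*x^3 + 2*y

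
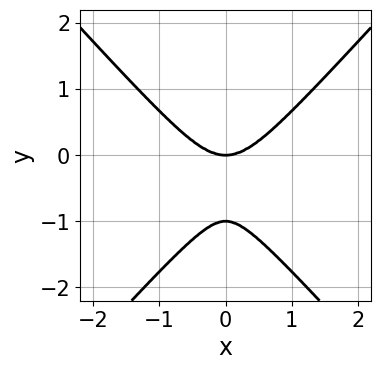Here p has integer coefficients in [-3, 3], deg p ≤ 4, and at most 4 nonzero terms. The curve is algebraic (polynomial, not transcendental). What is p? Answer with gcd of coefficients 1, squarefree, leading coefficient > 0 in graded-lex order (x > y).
3*x^4 - 2*y^4 - 3*x^2*y - 2*y^3

1. Degree: no degree-3 curve has this shape, so deg p = 4.
2. Symmetries: mirror symmetry x ↦ −x ⇒ only even powers of x.
3. Checking where it meets the axes: one x-axis crossing is at x = 0; the y-axis gridline crossings are at y ∈ {-1, 0}.
4. Together with the visible shape, these determine p as stated.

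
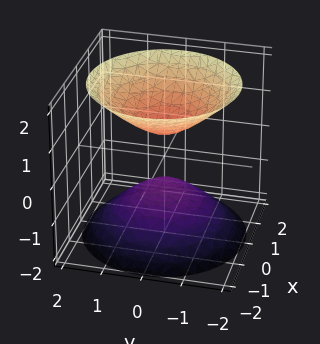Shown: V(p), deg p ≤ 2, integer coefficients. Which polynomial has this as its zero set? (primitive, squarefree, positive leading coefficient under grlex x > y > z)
The picture has 2 separate pieces. Treating them together as one polynomial.
The degree is 2 — the shape is more complex than any degree-1 surface.
By symmetry, the z-axis is an axis of rotation, so x and y enter only as x² + y².
Against the integer gridlines: it misses every integer gridline on the x-axis; a circular section at z = -1 has radius between 0 and 1.
Putting this together gives p.

2*x^2 + 2*y^2 - 2*z^2 + 1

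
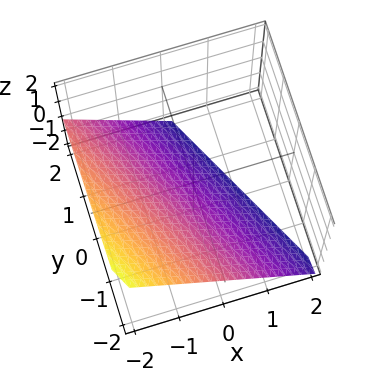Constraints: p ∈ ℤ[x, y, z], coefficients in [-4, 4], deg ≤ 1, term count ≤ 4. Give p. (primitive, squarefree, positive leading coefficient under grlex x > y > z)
2*x + y + 2*z + 2

1. deg p = 1. The surface is flat (a plane).
2. From the visible intercepts: it crosses the y-axis at the gridline y = -2; it meets the x-axis at x = -1 (among the integer gridlines); it crosses the z-axis at the gridline z = -1.
3. Assembling these constraints gives the stated polynomial.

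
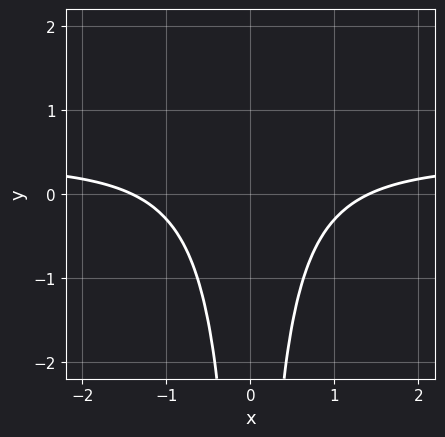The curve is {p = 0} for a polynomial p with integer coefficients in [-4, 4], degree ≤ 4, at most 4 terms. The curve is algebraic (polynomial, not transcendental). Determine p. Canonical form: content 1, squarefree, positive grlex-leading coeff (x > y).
1. Degree: a generic line meets the curve in up to 4 points, so deg p = 4.
2. Symmetries: the x ↦ −x reflection is a symmetry, so x appears only in even powers.
3. From the axis intercepts and sections: it misses every integer gridline on the y-axis.
4. Assembling these constraints gives the stated polynomial.

x^2*y^2 - 3*x^2*y + x^2 - 2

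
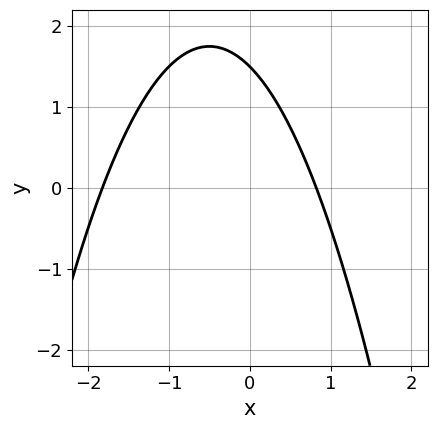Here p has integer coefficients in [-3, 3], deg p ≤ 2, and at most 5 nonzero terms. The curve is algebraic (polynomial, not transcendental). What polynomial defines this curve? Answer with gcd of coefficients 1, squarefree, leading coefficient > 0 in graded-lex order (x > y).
(a) The degree is 2 — a generic line meets the curve in up to 2 points.
(b) Matching integer coefficients to the picture gives p.

2*x^2 + 2*x + 2*y - 3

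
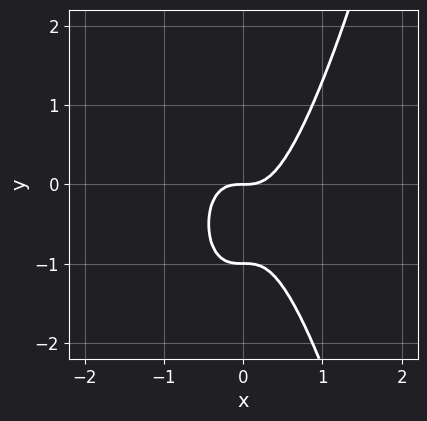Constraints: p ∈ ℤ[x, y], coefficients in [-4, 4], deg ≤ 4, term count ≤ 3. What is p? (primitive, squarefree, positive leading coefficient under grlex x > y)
3*x^3 - y^2 - y

(a) deg p = 3. A generic line meets the curve in up to 3 points.
(b) From the axis intercepts and sections: it meets the x-axis at x = 0 (among the integer gridlines); the y-axis gridline crossings are at y ∈ {-1, 0}.
(c) Assembling these constraints gives the stated polynomial.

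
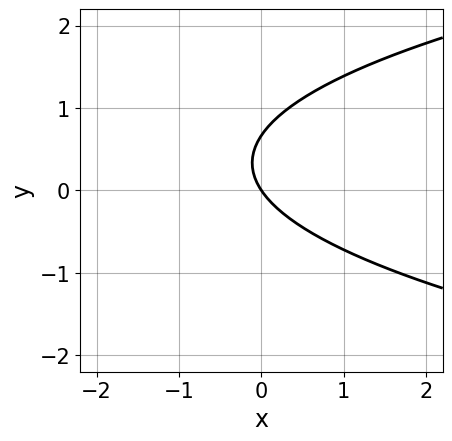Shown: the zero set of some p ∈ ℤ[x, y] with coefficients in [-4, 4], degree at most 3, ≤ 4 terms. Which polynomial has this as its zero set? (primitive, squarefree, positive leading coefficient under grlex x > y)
(a) deg p = 2. A generic line meets the curve in up to 2 points.
(b) Reading off the gridlines: it meets the y-axis at y = 0 (among the integer gridlines); it crosses the x-axis at the gridline x = 0.
(c) Fitting integer coefficients to these (and the overall shape) gives p.

3*y^2 - 3*x - 2*y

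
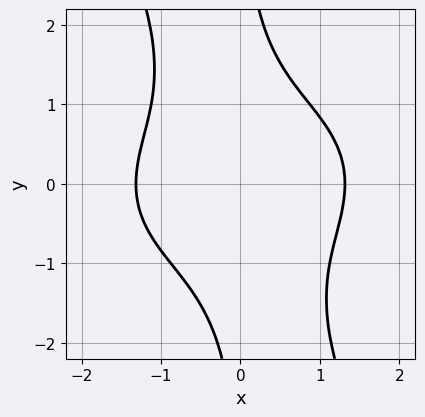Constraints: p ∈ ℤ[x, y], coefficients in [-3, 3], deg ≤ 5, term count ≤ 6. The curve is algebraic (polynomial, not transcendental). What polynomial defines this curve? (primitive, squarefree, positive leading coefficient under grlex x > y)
x^4 + 2*x^2*y^2 + x*y^3 - 3

1. Degree: a generic line meets the curve in up to 4 points, so deg p = 4.
2. Reading off the gridlines: it misses every integer gridline on the y-axis.
3. Assembling these constraints gives the stated polynomial.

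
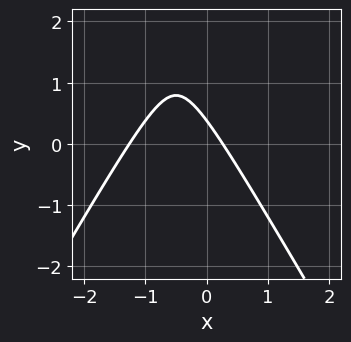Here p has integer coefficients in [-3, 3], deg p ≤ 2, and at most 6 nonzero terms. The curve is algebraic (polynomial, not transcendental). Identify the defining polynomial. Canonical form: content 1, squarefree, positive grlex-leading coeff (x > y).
3*x^2 - y^2 + 3*x + 3*y - 1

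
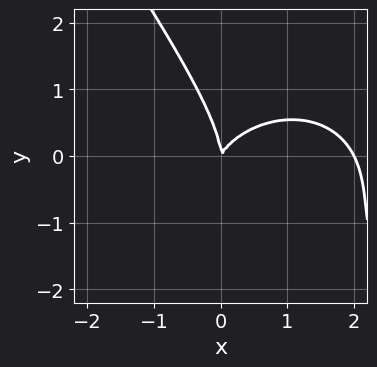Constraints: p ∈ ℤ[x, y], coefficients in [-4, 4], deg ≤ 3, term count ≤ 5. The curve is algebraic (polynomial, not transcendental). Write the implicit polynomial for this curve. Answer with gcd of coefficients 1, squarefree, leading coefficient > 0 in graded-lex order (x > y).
x^3 + x*y^2 + y^3 - 2*x^2 + x*y

1. Degree: a generic line meets the curve in up to 3 points, so deg p = 3.
2. From the visible intercepts: the x-axis gridline crossings are at x ∈ {0, 2}; it crosses the y-axis at the gridline y = 0.
3. Matching integer coefficients to the picture gives p.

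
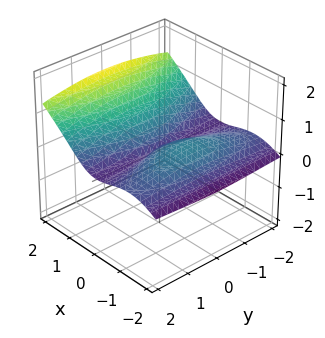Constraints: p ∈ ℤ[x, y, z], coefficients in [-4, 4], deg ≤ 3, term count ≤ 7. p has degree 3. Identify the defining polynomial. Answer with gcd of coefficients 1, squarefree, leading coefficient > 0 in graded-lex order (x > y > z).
x^3 - x^2*z - y^2*z - 3*z^3 + 2*x^2

(a) The degree is 3 — a generic line meets the surface in up to 3 points.
(b) Observable constraints: the x-axis gridline crossings are at x ∈ {-2, 0}; one z-axis crossing is at z = 0; the visible y-axis segment lies entirely on the surface.
(c) Matching integer coefficients to the picture gives p.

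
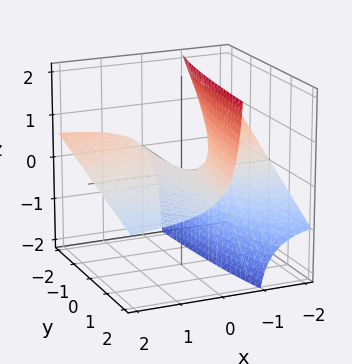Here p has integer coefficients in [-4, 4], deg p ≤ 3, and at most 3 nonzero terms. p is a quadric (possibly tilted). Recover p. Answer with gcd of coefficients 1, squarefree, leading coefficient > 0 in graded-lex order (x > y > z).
x*y + 3*x*z + 2*z

The degree is 2 — a generic line meets the surface in up to 2 points.
From the axis intercepts and sections: every point of the y-axis in the box is on the surface; it meets the z-axis at z = 0 (among the integer gridlines); every point of the x-axis in the box is on the surface.
The integer polynomial consistent with all of this is the stated p.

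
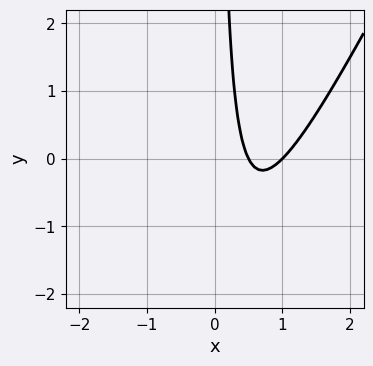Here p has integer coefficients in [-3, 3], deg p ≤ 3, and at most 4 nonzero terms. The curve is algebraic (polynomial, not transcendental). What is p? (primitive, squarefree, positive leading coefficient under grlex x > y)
(a) The degree is 2 — no degree-1 curve has this shape.
(b) Reading off the gridlines: one x-axis crossing is at x = 1; it misses every integer gridline on the y-axis.
(c) Assembling these constraints gives the stated polynomial.

2*x^2 - x*y - 3*x + 1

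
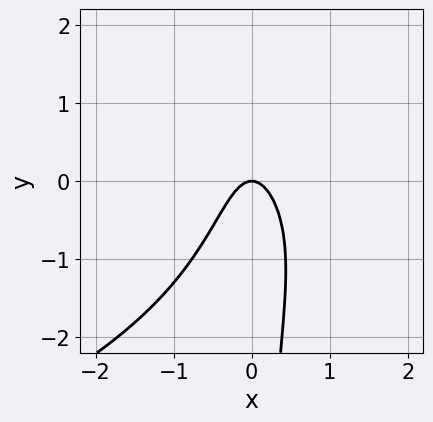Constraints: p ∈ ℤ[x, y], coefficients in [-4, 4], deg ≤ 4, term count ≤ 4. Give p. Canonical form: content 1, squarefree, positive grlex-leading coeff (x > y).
(a) deg p = 3.
(b) From the visible intercepts: it meets the x-axis at x = 0 (among the integer gridlines); one y-axis crossing is at y = 0.
(c) Putting this together gives p.

x*y^2 + 3*x^2 + y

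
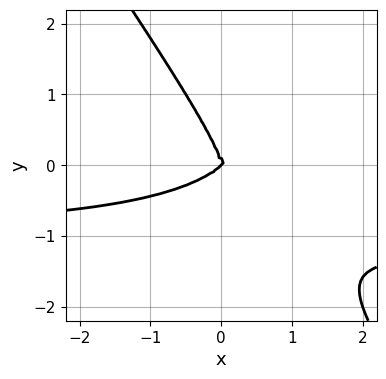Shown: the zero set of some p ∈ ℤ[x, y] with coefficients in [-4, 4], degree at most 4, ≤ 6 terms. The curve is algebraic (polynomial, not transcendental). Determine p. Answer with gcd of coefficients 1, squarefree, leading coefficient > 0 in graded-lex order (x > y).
First, the degree is 4 — a generic line meets the curve in up to 4 points.
Next, observable constraints: it meets the y-axis at y = 0 (among the integer gridlines); one x-axis crossing is at x = 0.
Finally, these observations pin down the coefficients.

x^3*y + x*y^3 + y^4 + x^3 - x^2*y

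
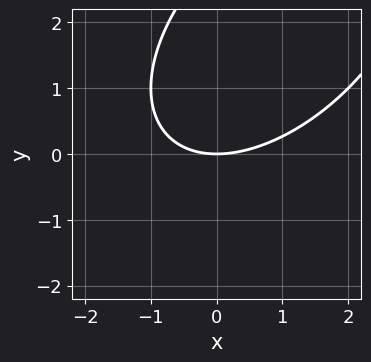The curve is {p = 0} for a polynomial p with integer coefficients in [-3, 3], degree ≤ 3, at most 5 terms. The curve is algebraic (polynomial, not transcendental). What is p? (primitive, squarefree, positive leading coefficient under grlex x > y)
(a) The degree is 2 — the shape is more complex than any degree-1 curve.
(b) Checking where it meets the axes: one x-axis crossing is at x = 0; it crosses the y-axis at the gridline y = 0.
(c) These observations pin down the coefficients.

x^2 - x*y + y^2 - 3*y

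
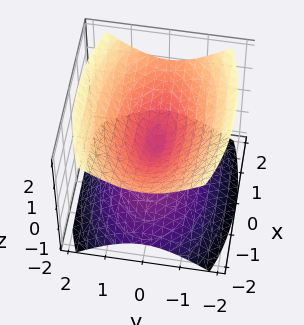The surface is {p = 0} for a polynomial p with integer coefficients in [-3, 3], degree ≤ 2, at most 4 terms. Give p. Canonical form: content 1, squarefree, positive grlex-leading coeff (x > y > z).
x^2 + 3*y^2 - 3*z^2

First, there are 2 components.
Next, deg p = 2.
Then, symmetries: it's symmetric under x → −x, forcing even powers of x; it's symmetric under y → −y, forcing even powers of y; it's symmetric under z → −z, forcing even powers of z.
Next, from the axis intercepts and sections: it meets the z-axis at z = 0 (among the integer gridlines); it crosses the y-axis at the gridline y = 0; it meets the x-axis at x = 0 (among the integer gridlines).
Finally, putting this together gives p.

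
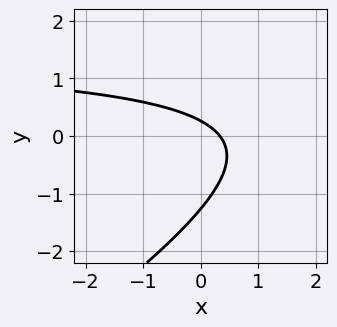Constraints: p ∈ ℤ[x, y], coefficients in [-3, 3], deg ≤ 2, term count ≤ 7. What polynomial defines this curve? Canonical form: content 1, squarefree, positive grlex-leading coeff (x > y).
2*x*y - 3*y^2 - 3*x - 3*y + 1

(a) The degree is 2 — a generic line meets the curve in up to 2 points.
(b) The integer polynomial consistent with all of this is the stated p.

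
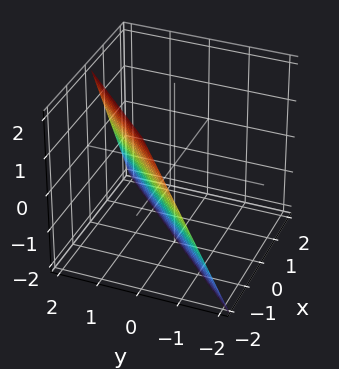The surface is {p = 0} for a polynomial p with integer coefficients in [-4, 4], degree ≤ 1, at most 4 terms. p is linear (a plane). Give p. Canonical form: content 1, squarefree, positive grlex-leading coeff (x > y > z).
The degree is 1 — the surface is flat (a plane).
From the axis intercepts and sections: it meets the z-axis at z = -2 (among the integer gridlines); it crosses the x-axis at the gridline x = -1.
Matching integer coefficients to the picture gives p. Check: (0, 1, 0) on the y-axis lies on the surface, and p(0, 1, 0) = 0. ✓

2*x - 2*y + z + 2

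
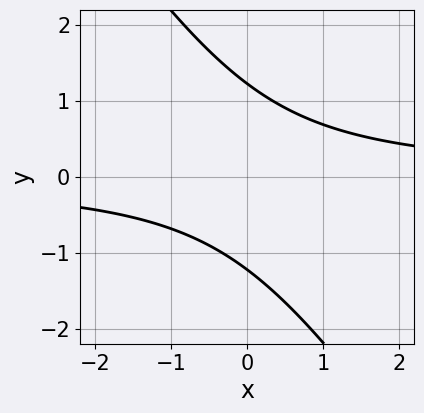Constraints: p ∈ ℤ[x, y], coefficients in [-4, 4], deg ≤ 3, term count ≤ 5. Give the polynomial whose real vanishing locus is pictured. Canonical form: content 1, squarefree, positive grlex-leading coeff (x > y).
deg p = 2. A generic line meets the curve in up to 2 points.
Observable constraints: no x-intercept at any integer in the box.
Assembling these constraints gives the stated polynomial.

3*x*y + 2*y^2 - 3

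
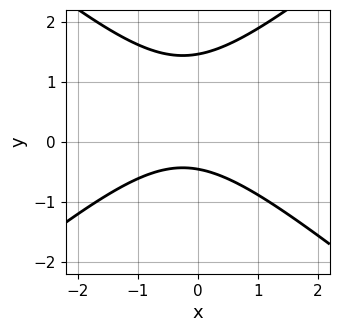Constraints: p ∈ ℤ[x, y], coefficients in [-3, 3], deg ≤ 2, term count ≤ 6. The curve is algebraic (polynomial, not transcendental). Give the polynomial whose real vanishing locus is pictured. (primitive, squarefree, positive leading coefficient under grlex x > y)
(a) deg p = 2.
(b) From the visible intercepts: it misses every integer gridline on the x-axis.
(c) Matching integer coefficients to the picture gives p.

2*x^2 - 3*y^2 + x + 3*y + 2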